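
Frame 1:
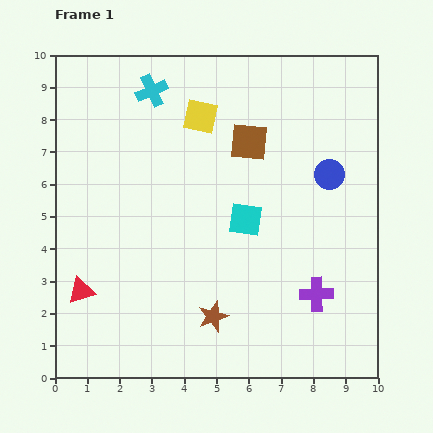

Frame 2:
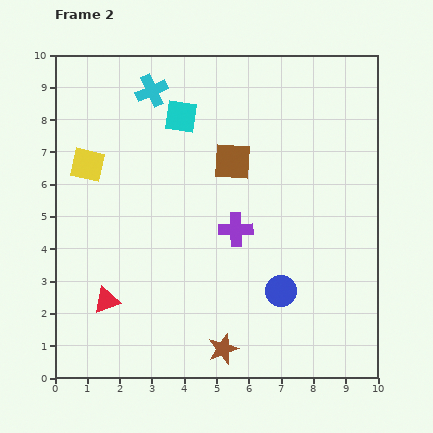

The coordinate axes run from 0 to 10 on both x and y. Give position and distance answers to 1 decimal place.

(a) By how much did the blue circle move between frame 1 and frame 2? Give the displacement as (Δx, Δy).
(-1.5, -3.6)

The blue circle was at (8.5, 6.3) in frame 1 and (7.0, 2.7) in frame 2.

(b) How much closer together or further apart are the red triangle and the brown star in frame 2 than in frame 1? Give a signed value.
-0.3

Distance in frame 1: 4.2. Distance in frame 2: 3.9.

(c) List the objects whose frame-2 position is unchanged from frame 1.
the cyan cross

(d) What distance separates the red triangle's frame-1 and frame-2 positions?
0.9

The red triangle moved from (0.8, 2.7) to (1.6, 2.4), a distance of √(0.8² + 0.3²) ≈ 0.9.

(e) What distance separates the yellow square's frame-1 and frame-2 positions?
3.8

The yellow square moved from (4.5, 8.1) to (1.0, 6.6), a distance of √(3.5² + 1.5²) ≈ 3.8.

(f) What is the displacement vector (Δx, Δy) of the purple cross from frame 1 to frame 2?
(-2.5, 2.0)

The purple cross was at (8.1, 2.6) in frame 1 and (5.6, 4.6) in frame 2.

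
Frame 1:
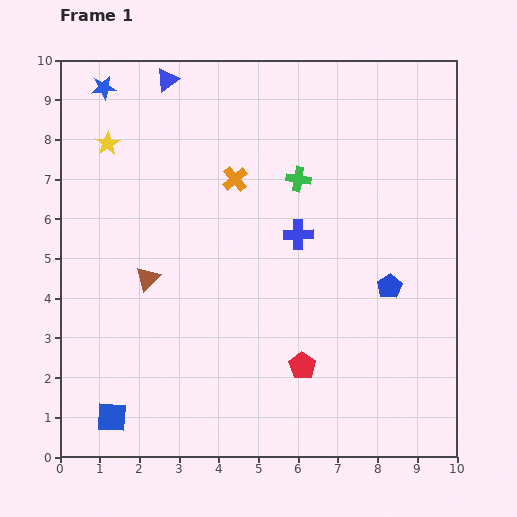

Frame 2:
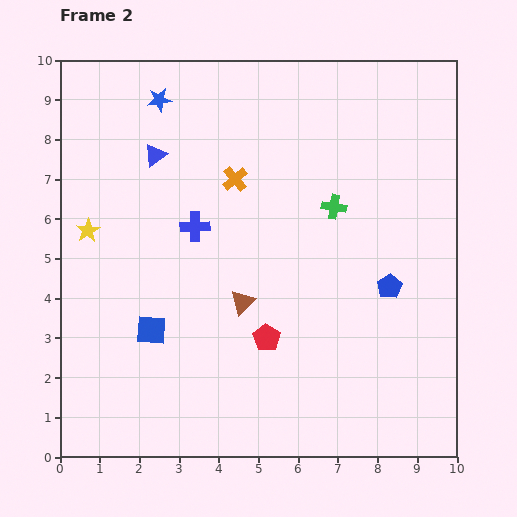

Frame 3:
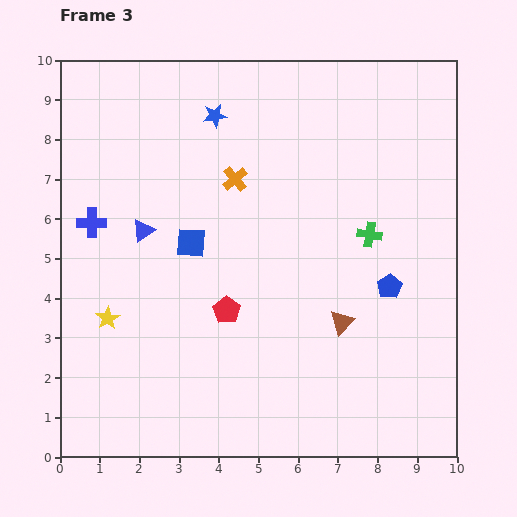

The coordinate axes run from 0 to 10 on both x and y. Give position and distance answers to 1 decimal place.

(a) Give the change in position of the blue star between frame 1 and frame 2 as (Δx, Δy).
(1.4, -0.3)

The blue star was at (1.1, 9.3) in frame 1 and (2.5, 9.0) in frame 2.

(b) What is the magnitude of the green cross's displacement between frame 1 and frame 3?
2.3

The green cross moved from (6.0, 7.0) to (7.8, 5.6), a distance of √(1.8² + 1.4²) ≈ 2.3.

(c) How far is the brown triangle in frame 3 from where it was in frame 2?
2.5

The brown triangle moved from (4.6, 3.9) to (7.1, 3.4), a distance of √(2.5² + 0.5²) ≈ 2.5.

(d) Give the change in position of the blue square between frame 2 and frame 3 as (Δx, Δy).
(1.0, 2.2)

The blue square was at (2.3, 3.2) in frame 2 and (3.3, 5.4) in frame 3.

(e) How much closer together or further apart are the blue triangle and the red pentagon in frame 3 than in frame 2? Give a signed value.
-2.5

Distance in frame 2: 5.4. Distance in frame 3: 2.9.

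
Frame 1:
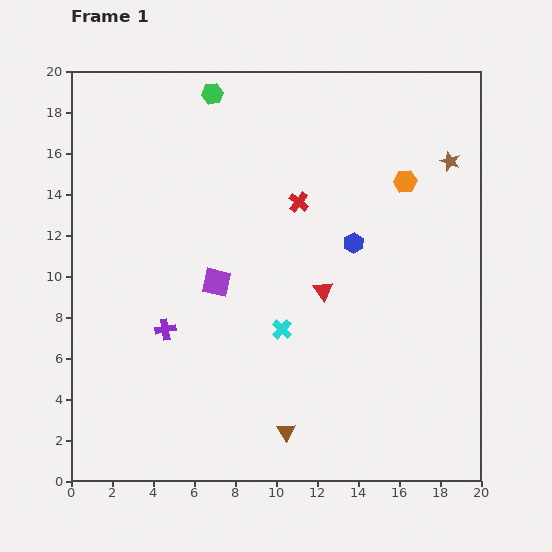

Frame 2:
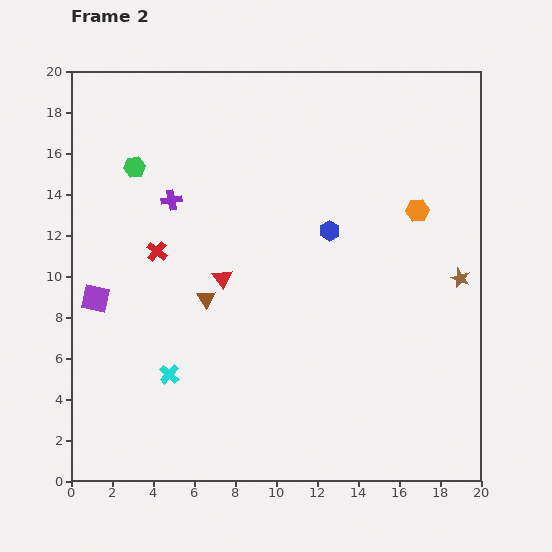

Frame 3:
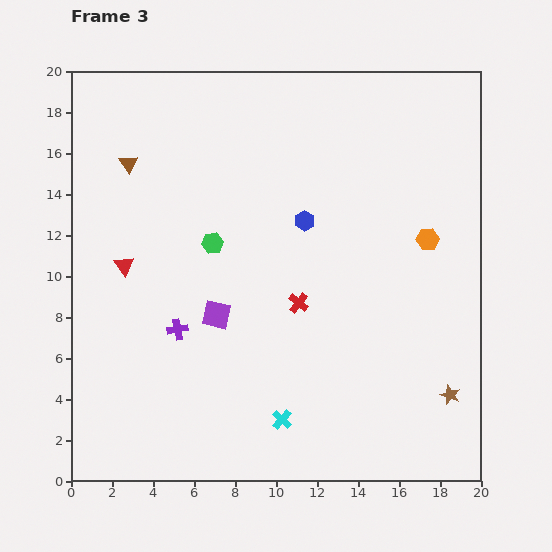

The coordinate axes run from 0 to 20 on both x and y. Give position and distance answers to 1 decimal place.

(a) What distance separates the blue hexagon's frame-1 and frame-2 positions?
1.3

The blue hexagon moved from (13.8, 11.6) to (12.6, 12.2), a distance of √(1.2² + 0.6²) ≈ 1.3.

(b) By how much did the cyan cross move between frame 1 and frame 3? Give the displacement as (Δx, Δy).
(0.0, -4.4)

The cyan cross was at (10.3, 7.4) in frame 1 and (10.3, 3.0) in frame 3.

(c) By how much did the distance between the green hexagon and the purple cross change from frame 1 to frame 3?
-7.2

Distance in frame 1: 11.7. Distance in frame 3: 4.5.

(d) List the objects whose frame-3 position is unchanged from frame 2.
none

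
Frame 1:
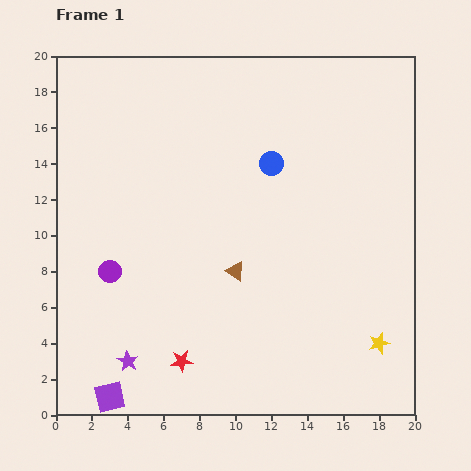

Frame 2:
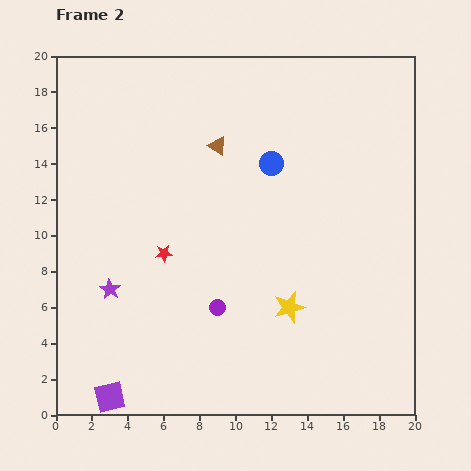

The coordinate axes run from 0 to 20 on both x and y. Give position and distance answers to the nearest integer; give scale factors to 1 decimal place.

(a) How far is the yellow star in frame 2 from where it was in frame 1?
5

The yellow star moved from (18, 4) to (13, 6), a distance of √(5² + 2²) ≈ 5.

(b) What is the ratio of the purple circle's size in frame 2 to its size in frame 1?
0.7×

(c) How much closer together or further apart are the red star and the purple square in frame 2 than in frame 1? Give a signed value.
+5

Distance in frame 1: 4. Distance in frame 2: 9.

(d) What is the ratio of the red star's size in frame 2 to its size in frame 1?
0.8×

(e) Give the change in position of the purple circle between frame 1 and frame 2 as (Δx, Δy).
(6, -2)

The purple circle was at (3, 8) in frame 1 and (9, 6) in frame 2.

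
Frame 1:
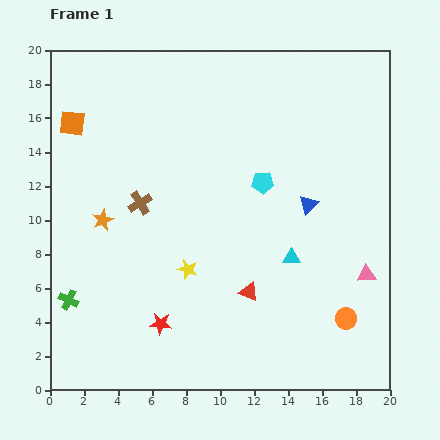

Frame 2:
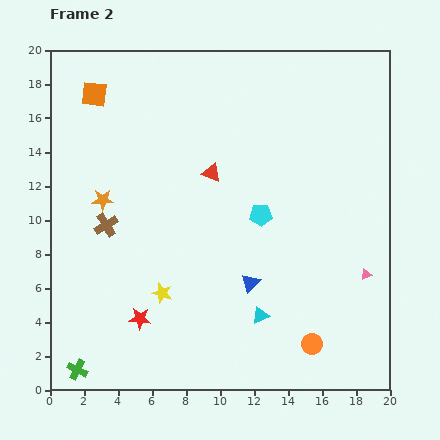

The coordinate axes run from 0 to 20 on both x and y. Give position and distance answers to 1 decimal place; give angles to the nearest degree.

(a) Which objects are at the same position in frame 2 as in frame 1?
the pink triangle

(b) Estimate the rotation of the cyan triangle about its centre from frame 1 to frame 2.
27° counter-clockwise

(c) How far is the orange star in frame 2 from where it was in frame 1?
1.2

The orange star moved from (3.1, 10.0) to (3.1, 11.2), a distance of √(0.0² + 1.2²) ≈ 1.2.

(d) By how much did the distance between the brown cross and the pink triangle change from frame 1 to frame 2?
+1.7

Distance in frame 1: 13.9. Distance in frame 2: 15.6.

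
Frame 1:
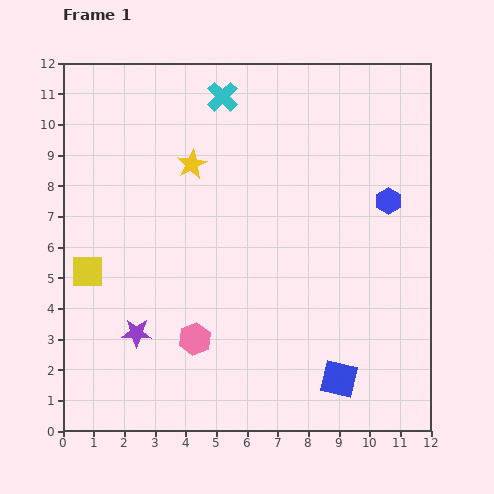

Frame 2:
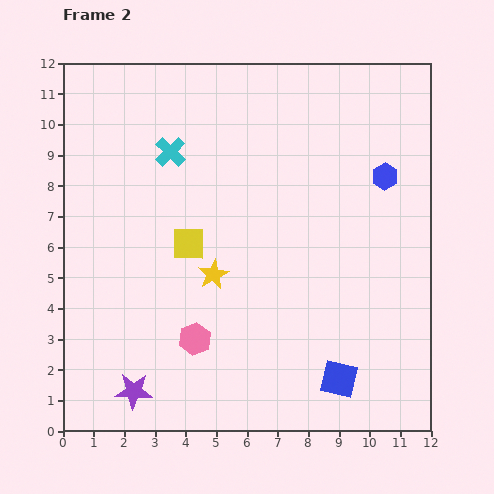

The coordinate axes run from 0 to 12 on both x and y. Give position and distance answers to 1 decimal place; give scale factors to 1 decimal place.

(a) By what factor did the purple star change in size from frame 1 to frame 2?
1.3×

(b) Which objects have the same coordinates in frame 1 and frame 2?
the pink hexagon, the blue square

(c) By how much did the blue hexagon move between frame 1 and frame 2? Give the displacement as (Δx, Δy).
(-0.1, 0.8)

The blue hexagon was at (10.6, 7.5) in frame 1 and (10.5, 8.3) in frame 2.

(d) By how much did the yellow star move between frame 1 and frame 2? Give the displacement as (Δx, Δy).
(0.7, -3.6)

The yellow star was at (4.2, 8.7) in frame 1 and (4.9, 5.1) in frame 2.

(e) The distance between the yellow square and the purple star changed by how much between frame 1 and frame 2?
+2.5

Distance in frame 1: 2.6. Distance in frame 2: 5.1.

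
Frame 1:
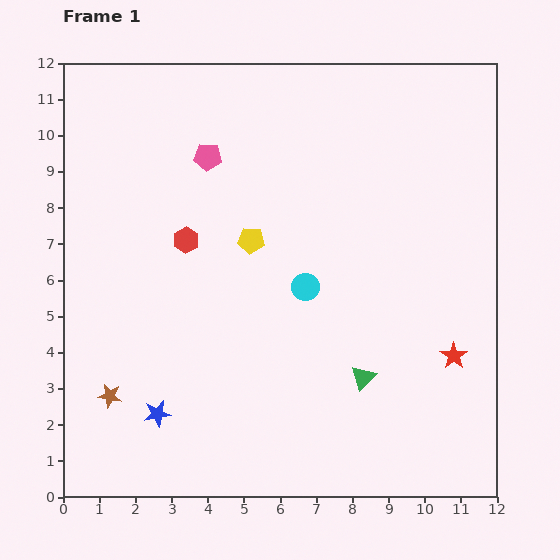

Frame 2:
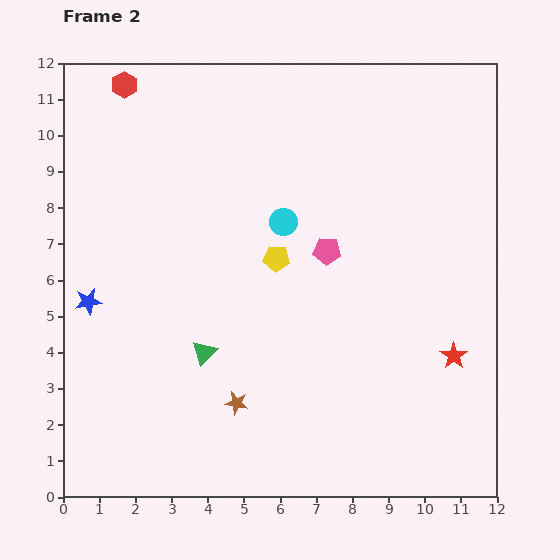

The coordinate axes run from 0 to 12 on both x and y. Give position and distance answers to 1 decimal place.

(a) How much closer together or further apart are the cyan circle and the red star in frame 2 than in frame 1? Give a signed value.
+1.5

Distance in frame 1: 4.5. Distance in frame 2: 6.0.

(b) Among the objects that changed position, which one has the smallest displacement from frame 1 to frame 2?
the yellow pentagon

(moved 0.9)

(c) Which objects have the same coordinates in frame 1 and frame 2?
the red star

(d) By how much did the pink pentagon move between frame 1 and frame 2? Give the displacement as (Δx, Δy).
(3.3, -2.6)

The pink pentagon was at (4.0, 9.4) in frame 1 and (7.3, 6.8) in frame 2.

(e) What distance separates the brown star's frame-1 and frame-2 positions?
3.5

The brown star moved from (1.3, 2.8) to (4.8, 2.6), a distance of √(3.5² + 0.2²) ≈ 3.5.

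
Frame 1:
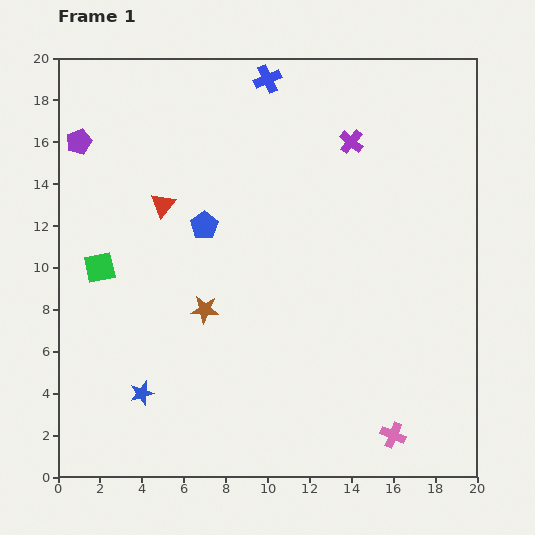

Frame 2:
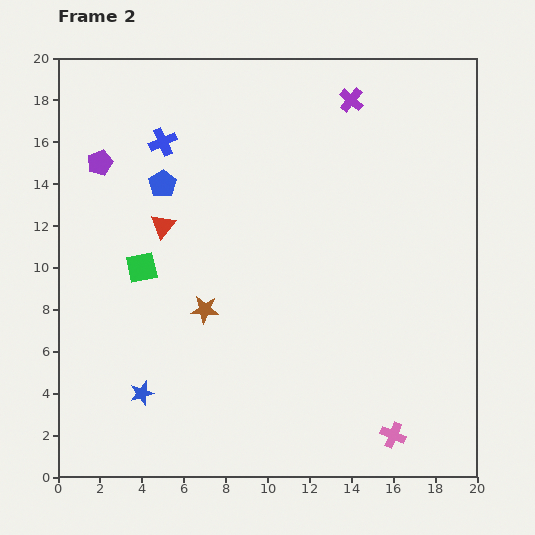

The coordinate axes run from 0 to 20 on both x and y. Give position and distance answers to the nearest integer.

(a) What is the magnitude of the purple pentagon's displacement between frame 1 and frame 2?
1

The purple pentagon moved from (1, 16) to (2, 15), a distance of √(1² + 1²) ≈ 1.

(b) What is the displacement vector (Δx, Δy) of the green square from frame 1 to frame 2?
(2, 0)

The green square was at (2, 10) in frame 1 and (4, 10) in frame 2.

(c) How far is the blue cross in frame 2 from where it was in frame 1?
6

The blue cross moved from (10, 19) to (5, 16), a distance of √(5² + 3²) ≈ 6.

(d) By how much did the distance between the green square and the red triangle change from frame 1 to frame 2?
-2

Distance in frame 1: 4. Distance in frame 2: 2.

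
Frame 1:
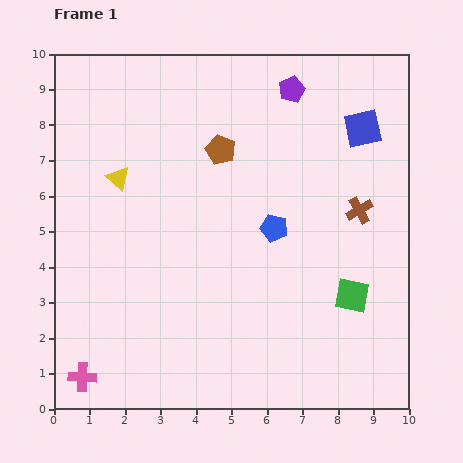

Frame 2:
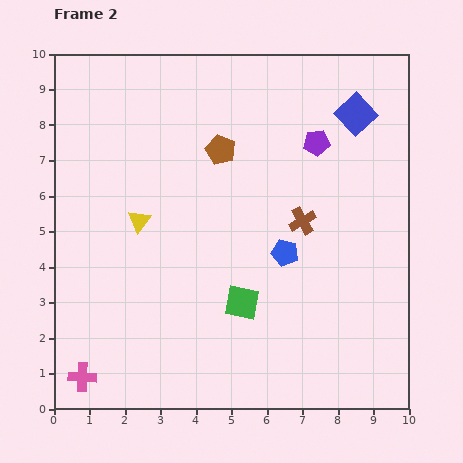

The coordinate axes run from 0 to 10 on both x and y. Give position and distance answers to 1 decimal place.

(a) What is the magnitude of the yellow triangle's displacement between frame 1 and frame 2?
1.3

The yellow triangle moved from (1.8, 6.5) to (2.4, 5.3), a distance of √(0.6² + 1.2²) ≈ 1.3.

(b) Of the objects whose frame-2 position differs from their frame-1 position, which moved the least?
the blue square

(moved 0.4)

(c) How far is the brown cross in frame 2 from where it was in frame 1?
1.6

The brown cross moved from (8.6, 5.6) to (7.0, 5.3), a distance of √(1.6² + 0.3²) ≈ 1.6.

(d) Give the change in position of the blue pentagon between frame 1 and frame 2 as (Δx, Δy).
(0.3, -0.7)

The blue pentagon was at (6.2, 5.1) in frame 1 and (6.5, 4.4) in frame 2.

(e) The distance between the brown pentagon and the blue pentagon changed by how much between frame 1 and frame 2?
+0.7

Distance in frame 1: 2.7. Distance in frame 2: 3.4.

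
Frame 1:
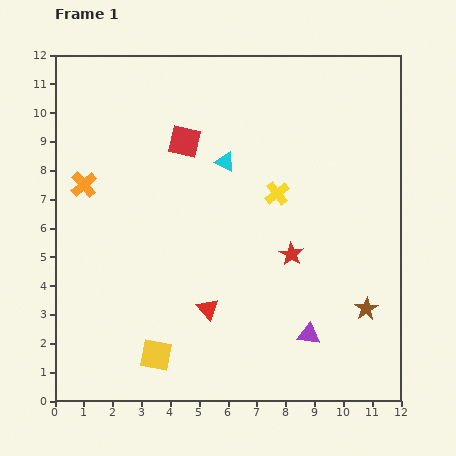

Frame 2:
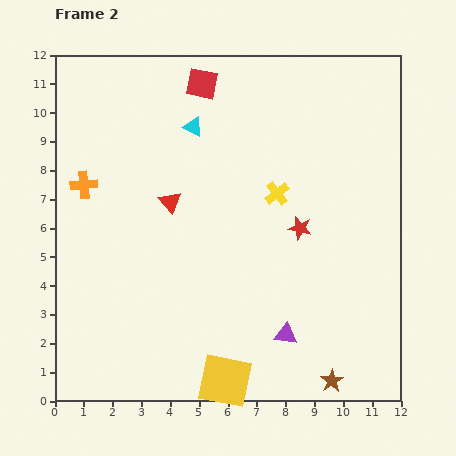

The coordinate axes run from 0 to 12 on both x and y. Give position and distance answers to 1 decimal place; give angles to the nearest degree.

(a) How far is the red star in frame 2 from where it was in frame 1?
0.9

The red star moved from (8.2, 5.1) to (8.5, 6.0), a distance of √(0.3² + 0.9²) ≈ 0.9.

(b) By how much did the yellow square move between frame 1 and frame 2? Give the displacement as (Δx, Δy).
(2.4, -0.9)

The yellow square was at (3.5, 1.6) in frame 1 and (5.9, 0.7) in frame 2.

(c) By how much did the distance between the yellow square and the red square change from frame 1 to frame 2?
+2.8

Distance in frame 1: 7.5. Distance in frame 2: 10.3.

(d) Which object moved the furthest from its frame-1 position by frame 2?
the red triangle

(moved 3.9; next 2.8)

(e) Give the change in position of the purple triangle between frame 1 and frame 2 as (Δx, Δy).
(-0.8, 0.0)

The purple triangle was at (8.8, 2.3) in frame 1 and (8.0, 2.3) in frame 2.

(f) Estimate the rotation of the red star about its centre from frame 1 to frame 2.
18° counter-clockwise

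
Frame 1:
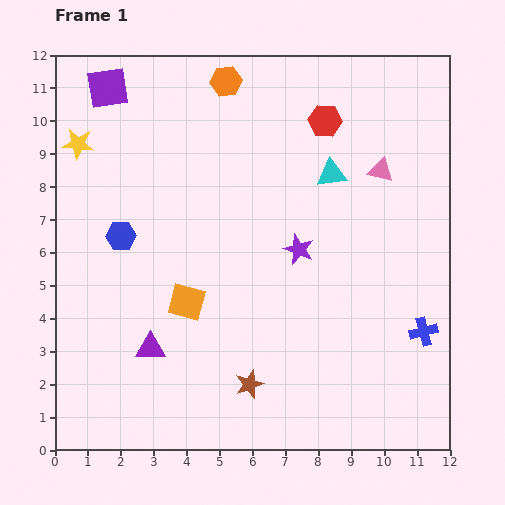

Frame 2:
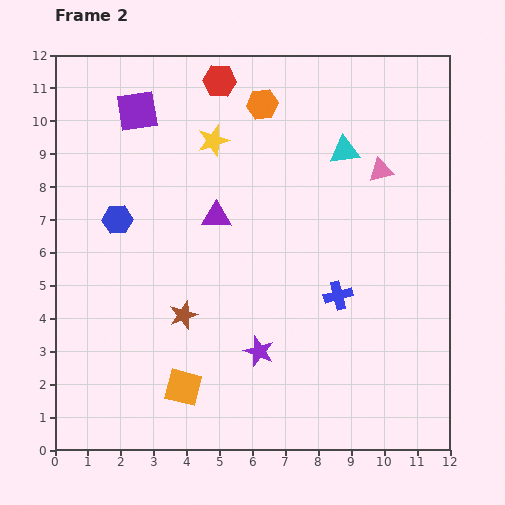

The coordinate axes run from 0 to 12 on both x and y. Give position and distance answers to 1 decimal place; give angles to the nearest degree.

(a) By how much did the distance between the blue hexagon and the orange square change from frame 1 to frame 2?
+2.7

Distance in frame 1: 2.8. Distance in frame 2: 5.5.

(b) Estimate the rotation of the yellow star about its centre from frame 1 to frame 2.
23° counter-clockwise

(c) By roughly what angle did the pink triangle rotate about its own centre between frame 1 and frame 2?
29° counter-clockwise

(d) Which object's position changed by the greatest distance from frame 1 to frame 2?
the purple triangle

(moved 4.5; next 4.1)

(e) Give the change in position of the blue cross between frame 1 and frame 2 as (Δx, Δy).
(-2.6, 1.1)

The blue cross was at (11.2, 3.6) in frame 1 and (8.6, 4.7) in frame 2.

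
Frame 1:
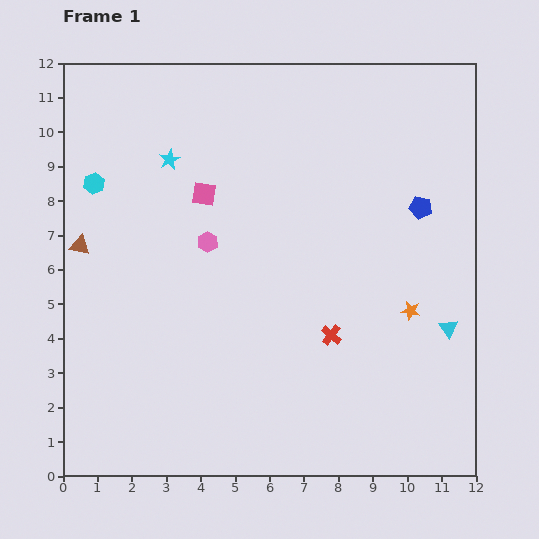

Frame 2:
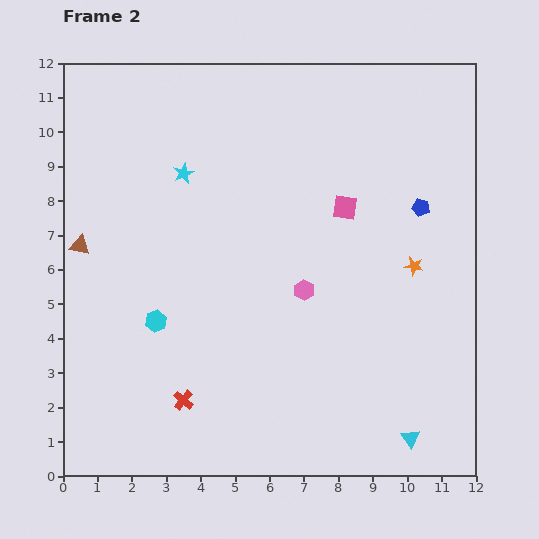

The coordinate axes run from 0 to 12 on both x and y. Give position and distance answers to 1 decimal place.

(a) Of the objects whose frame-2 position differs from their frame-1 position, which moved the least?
the cyan star

(moved 0.6)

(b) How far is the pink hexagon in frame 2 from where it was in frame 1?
3.1

The pink hexagon moved from (4.2, 6.8) to (7.0, 5.4), a distance of √(2.8² + 1.4²) ≈ 3.1.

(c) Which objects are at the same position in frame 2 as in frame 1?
the blue pentagon, the brown triangle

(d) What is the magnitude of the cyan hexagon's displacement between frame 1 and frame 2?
4.4

The cyan hexagon moved from (0.9, 8.5) to (2.7, 4.5), a distance of √(1.8² + 4.0²) ≈ 4.4.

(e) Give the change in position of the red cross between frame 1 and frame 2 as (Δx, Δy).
(-4.3, -1.9)

The red cross was at (7.8, 4.1) in frame 1 and (3.5, 2.2) in frame 2.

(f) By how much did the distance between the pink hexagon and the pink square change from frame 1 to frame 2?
+1.3

Distance in frame 1: 1.4. Distance in frame 2: 2.7.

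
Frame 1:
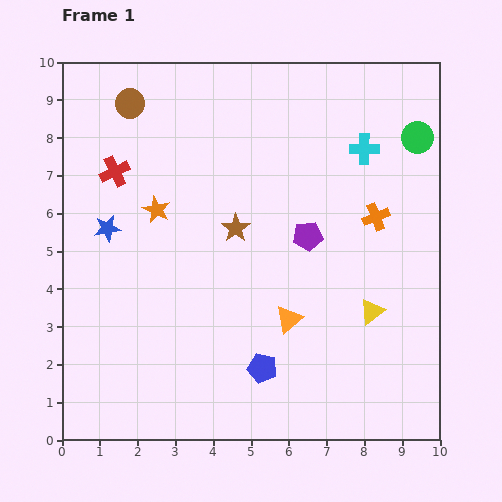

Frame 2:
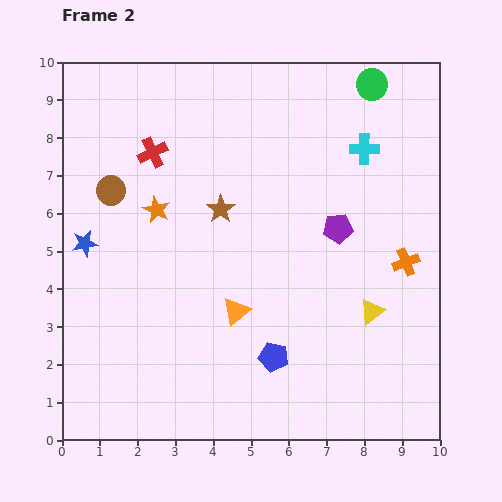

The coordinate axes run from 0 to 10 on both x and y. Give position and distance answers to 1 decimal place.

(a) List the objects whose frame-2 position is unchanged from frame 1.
the cyan cross, the yellow triangle, the orange star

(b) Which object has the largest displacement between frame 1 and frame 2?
the brown circle

(moved 2.4; next 1.8)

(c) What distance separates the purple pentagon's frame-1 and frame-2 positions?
0.8

The purple pentagon moved from (6.5, 5.4) to (7.3, 5.6), a distance of √(0.8² + 0.2²) ≈ 0.8.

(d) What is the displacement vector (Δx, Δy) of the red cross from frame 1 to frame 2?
(1.0, 0.5)

The red cross was at (1.4, 7.1) in frame 1 and (2.4, 7.6) in frame 2.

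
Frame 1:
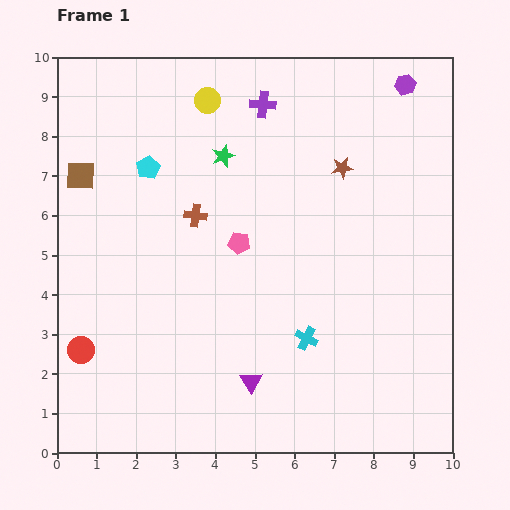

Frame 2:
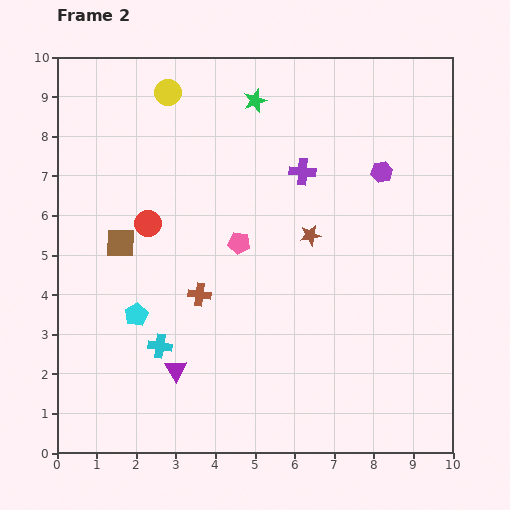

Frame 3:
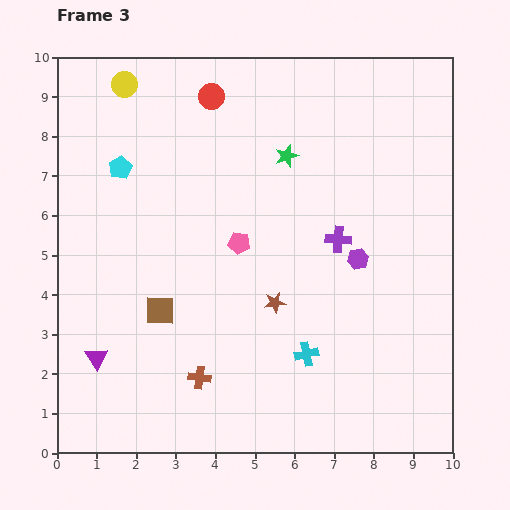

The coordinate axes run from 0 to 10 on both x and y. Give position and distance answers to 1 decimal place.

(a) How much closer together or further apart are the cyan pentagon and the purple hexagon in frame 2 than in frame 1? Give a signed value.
+0.4

Distance in frame 1: 6.8. Distance in frame 2: 7.2.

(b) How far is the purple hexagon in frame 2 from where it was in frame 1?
2.3

The purple hexagon moved from (8.8, 9.3) to (8.2, 7.1), a distance of √(0.6² + 2.2²) ≈ 2.3.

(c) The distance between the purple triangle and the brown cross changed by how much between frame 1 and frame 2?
-2.4

Distance in frame 1: 4.4. Distance in frame 2: 2.0.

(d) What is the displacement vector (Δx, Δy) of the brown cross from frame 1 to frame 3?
(0.1, -4.1)

The brown cross was at (3.5, 6.0) in frame 1 and (3.6, 1.9) in frame 3.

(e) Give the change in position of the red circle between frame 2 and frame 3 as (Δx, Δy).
(1.6, 3.2)

The red circle was at (2.3, 5.8) in frame 2 and (3.9, 9.0) in frame 3.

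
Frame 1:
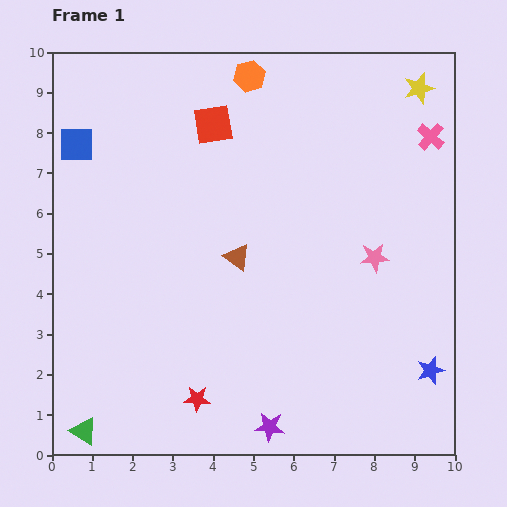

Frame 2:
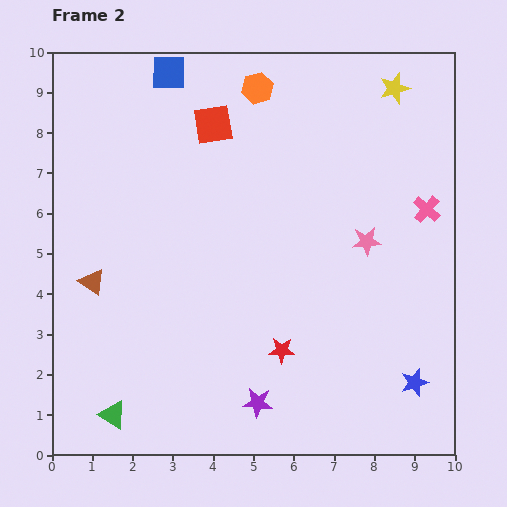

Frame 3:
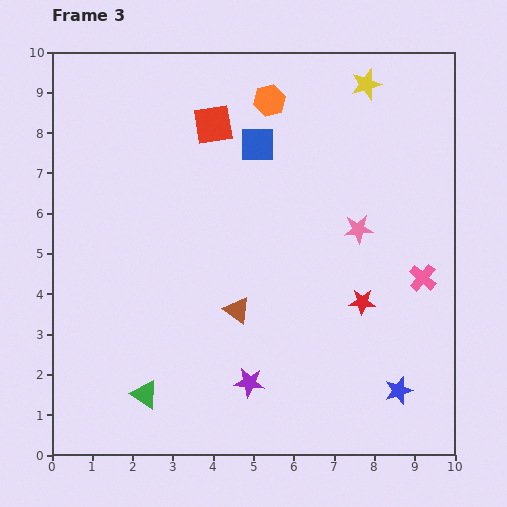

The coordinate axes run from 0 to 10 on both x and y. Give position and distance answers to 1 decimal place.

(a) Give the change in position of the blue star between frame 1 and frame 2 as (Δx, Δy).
(-0.4, -0.3)

The blue star was at (9.4, 2.1) in frame 1 and (9.0, 1.8) in frame 2.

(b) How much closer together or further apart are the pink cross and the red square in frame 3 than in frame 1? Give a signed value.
+1.0

Distance in frame 1: 5.4. Distance in frame 3: 6.4.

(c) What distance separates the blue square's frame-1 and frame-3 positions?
4.5

The blue square moved from (0.6, 7.7) to (5.1, 7.7), a distance of √(4.5² + 0.0²) ≈ 4.5.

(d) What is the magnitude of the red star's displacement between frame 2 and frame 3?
2.3

The red star moved from (5.7, 2.6) to (7.7, 3.8), a distance of √(2.0² + 1.2²) ≈ 2.3.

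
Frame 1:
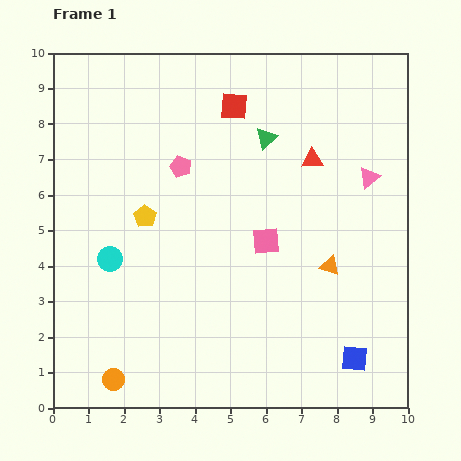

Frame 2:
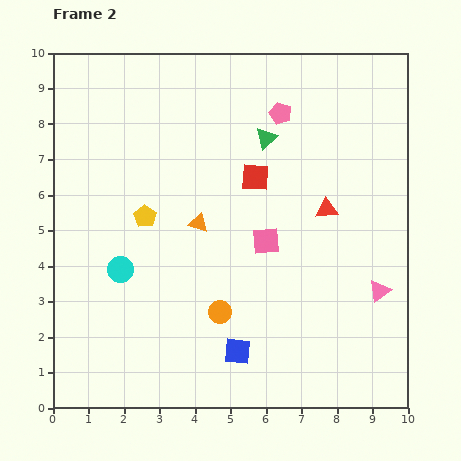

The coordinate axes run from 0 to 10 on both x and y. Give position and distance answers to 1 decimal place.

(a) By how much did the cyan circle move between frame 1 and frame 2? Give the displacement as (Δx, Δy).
(0.3, -0.3)

The cyan circle was at (1.6, 4.2) in frame 1 and (1.9, 3.9) in frame 2.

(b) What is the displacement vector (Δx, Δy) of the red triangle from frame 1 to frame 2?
(0.4, -1.4)

The red triangle was at (7.3, 7.0) in frame 1 and (7.7, 5.6) in frame 2.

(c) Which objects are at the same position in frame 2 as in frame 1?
the yellow pentagon, the pink square, the green triangle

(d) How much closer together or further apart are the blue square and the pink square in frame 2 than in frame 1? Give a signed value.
-0.9

Distance in frame 1: 4.1. Distance in frame 2: 3.2.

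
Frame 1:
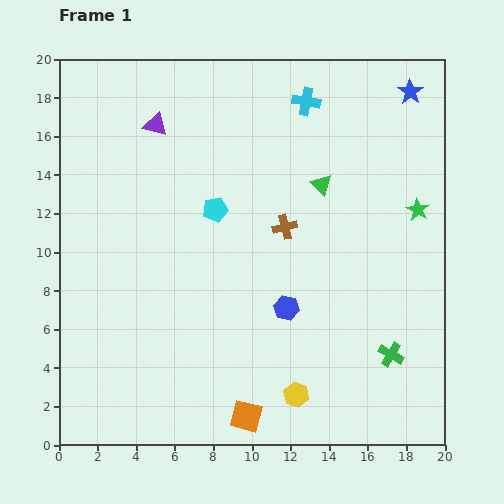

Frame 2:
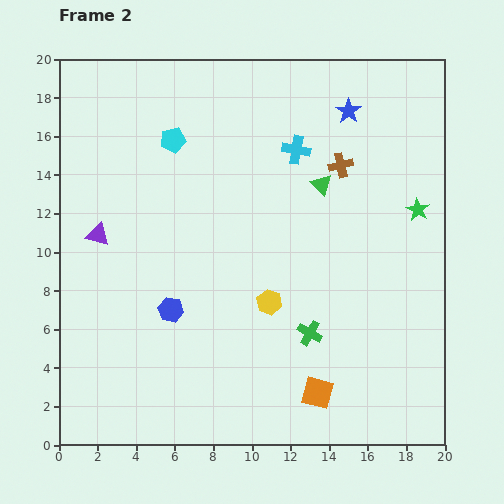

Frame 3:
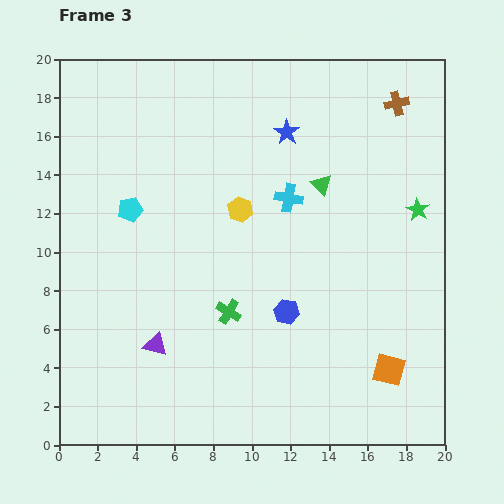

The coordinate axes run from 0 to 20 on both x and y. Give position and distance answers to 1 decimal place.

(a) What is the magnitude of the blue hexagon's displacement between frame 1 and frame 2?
6.0

The blue hexagon moved from (11.8, 7.1) to (5.8, 7.0), a distance of √(6.0² + 0.1²) ≈ 6.0.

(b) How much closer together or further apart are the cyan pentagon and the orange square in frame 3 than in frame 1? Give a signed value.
+5.0

Distance in frame 1: 10.8. Distance in frame 3: 15.8.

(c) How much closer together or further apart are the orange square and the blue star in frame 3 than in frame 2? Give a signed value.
-1.3

Distance in frame 2: 14.7. Distance in frame 3: 13.4.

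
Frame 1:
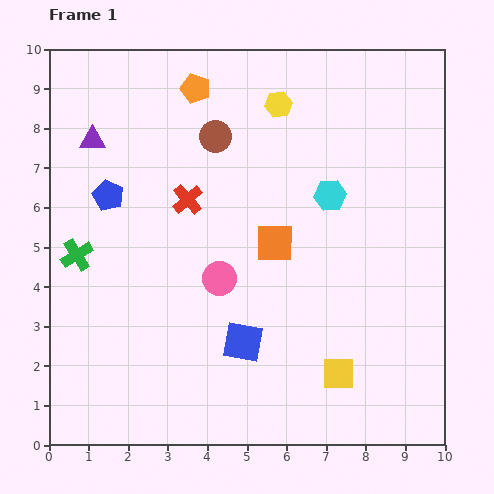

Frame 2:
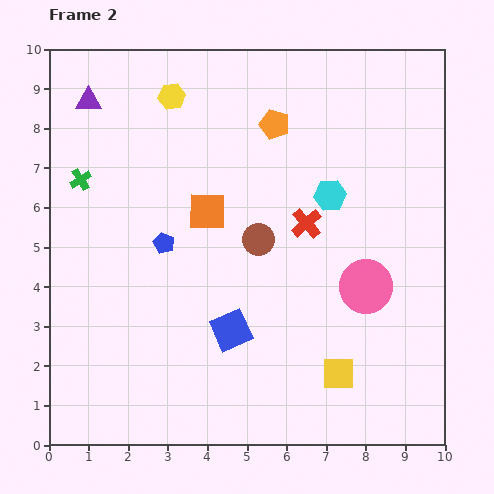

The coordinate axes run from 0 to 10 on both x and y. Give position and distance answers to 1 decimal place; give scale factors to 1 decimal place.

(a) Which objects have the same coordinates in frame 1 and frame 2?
the yellow square, the cyan hexagon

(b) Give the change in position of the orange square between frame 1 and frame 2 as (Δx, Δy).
(-1.7, 0.8)

The orange square was at (5.7, 5.1) in frame 1 and (4.0, 5.9) in frame 2.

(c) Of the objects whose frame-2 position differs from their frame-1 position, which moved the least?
the blue square

(moved 0.4)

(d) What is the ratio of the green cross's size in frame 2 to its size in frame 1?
0.7×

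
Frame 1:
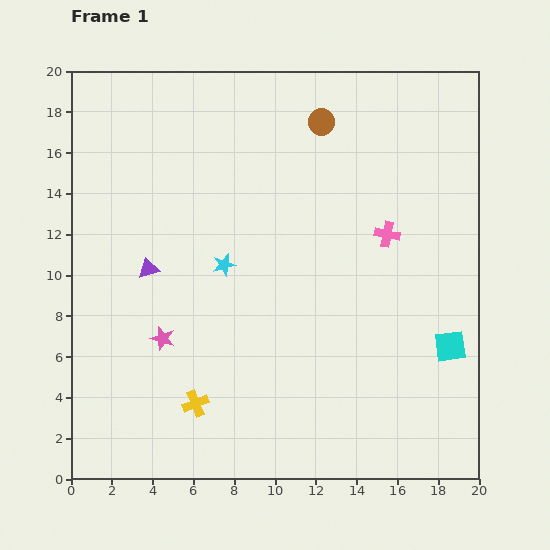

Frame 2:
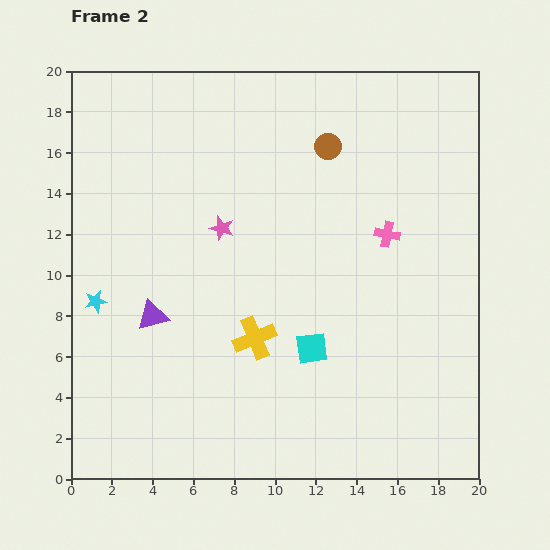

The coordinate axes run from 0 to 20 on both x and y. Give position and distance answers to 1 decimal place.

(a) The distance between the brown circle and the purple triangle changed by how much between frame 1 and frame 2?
+0.9

Distance in frame 1: 11.1. Distance in frame 2: 12.0.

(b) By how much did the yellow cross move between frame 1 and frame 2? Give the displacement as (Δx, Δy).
(2.9, 3.2)

The yellow cross was at (6.1, 3.7) in frame 1 and (9.0, 6.9) in frame 2.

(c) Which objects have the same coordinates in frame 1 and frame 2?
the pink cross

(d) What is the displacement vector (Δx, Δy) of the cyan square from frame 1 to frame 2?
(-6.8, -0.1)

The cyan square was at (18.6, 6.5) in frame 1 and (11.8, 6.4) in frame 2.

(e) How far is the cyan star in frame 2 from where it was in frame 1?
6.6

The cyan star moved from (7.5, 10.5) to (1.2, 8.7), a distance of √(6.3² + 1.8²) ≈ 6.6.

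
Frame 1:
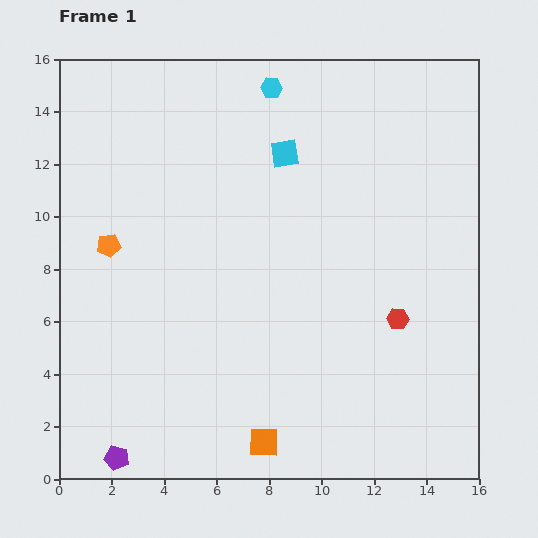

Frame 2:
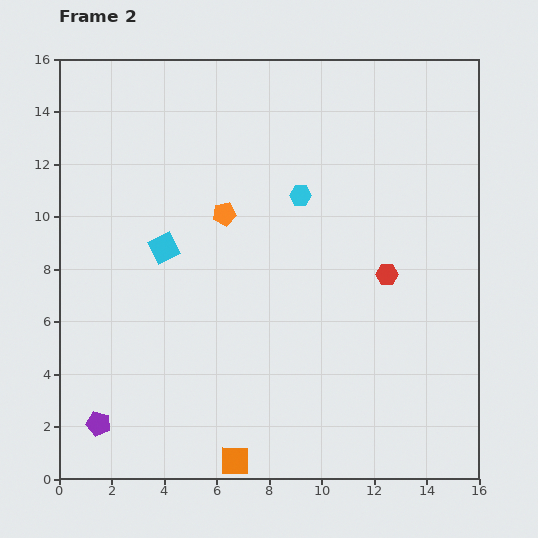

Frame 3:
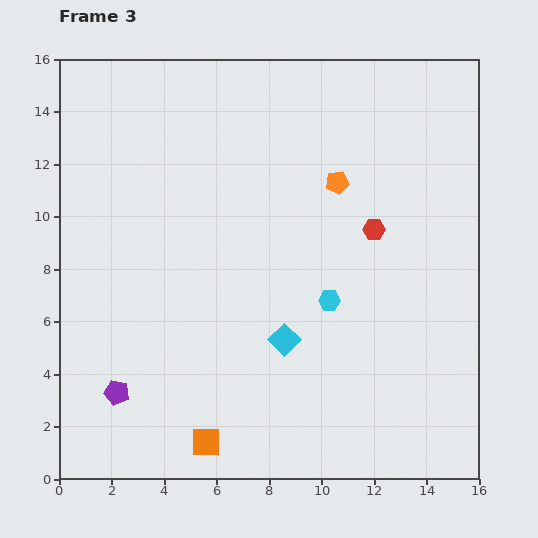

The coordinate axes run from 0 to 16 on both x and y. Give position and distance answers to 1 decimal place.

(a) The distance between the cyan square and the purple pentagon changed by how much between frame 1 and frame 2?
-6.0

Distance in frame 1: 13.2. Distance in frame 2: 7.2.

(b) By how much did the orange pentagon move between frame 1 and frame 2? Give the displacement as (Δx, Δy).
(4.4, 1.2)

The orange pentagon was at (1.9, 8.9) in frame 1 and (6.3, 10.1) in frame 2.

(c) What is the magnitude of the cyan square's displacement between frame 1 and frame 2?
5.8

The cyan square moved from (8.6, 12.4) to (4.0, 8.8), a distance of √(4.6² + 3.6²) ≈ 5.8.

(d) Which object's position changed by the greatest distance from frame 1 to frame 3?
the orange pentagon

(moved 9.0; next 8.4)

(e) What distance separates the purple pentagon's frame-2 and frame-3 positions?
1.4

The purple pentagon moved from (1.5, 2.1) to (2.2, 3.3), a distance of √(0.7² + 1.2²) ≈ 1.4.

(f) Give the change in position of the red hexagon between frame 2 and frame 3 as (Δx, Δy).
(-0.5, 1.7)

The red hexagon was at (12.5, 7.8) in frame 2 and (12.0, 9.5) in frame 3.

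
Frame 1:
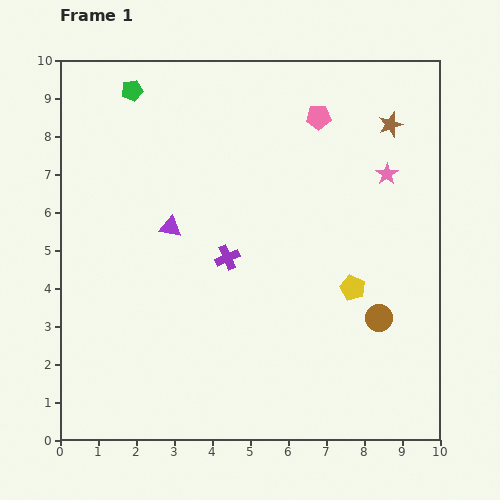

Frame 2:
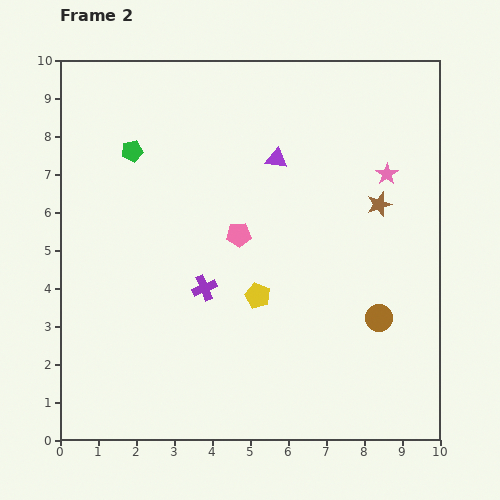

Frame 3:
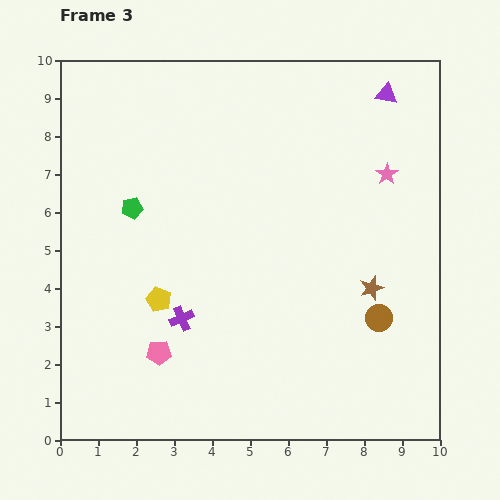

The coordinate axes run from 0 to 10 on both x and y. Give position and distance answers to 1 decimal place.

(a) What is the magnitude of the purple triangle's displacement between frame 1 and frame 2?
3.3

The purple triangle moved from (2.9, 5.6) to (5.7, 7.4), a distance of √(2.8² + 1.8²) ≈ 3.3.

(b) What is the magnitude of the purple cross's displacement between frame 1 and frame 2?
1.0

The purple cross moved from (4.4, 4.8) to (3.8, 4.0), a distance of √(0.6² + 0.8²) ≈ 1.0.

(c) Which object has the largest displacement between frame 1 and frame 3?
the pink pentagon

(moved 7.5; next 6.7)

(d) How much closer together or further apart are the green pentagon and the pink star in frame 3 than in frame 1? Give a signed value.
-0.3

Distance in frame 1: 7.1. Distance in frame 3: 6.8.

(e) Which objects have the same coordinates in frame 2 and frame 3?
the brown circle, the pink star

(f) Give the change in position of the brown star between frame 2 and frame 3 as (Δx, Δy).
(-0.2, -2.2)

The brown star was at (8.4, 6.2) in frame 2 and (8.2, 4.0) in frame 3.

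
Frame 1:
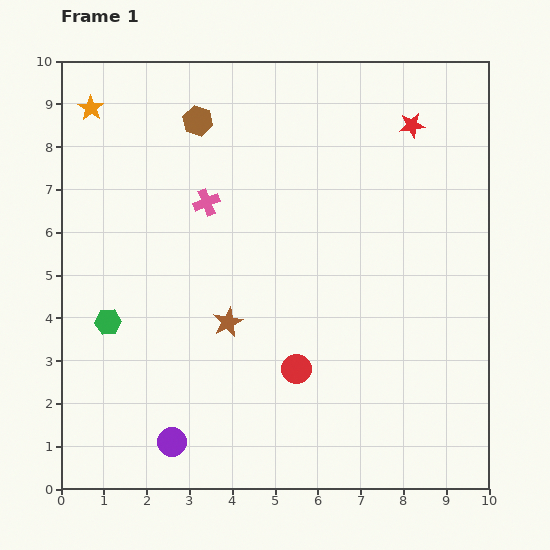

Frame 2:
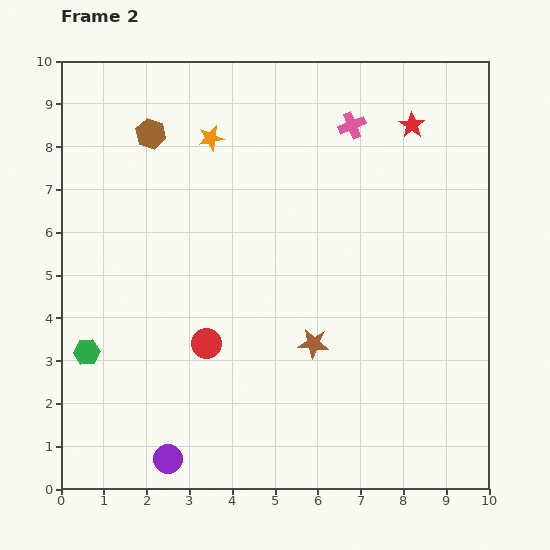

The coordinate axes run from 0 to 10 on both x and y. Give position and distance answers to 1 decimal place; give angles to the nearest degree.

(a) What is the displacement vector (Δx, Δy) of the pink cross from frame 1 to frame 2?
(3.4, 1.8)

The pink cross was at (3.4, 6.7) in frame 1 and (6.8, 8.5) in frame 2.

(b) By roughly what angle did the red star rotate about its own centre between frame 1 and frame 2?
27° counter-clockwise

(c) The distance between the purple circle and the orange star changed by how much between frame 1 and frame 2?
-0.4

Distance in frame 1: 8.0. Distance in frame 2: 7.6.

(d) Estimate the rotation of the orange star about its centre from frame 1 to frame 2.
25° clockwise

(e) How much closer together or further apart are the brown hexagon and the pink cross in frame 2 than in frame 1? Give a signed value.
+2.8

Distance in frame 1: 1.9. Distance in frame 2: 4.7.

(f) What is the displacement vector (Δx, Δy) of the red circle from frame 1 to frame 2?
(-2.1, 0.6)

The red circle was at (5.5, 2.8) in frame 1 and (3.4, 3.4) in frame 2.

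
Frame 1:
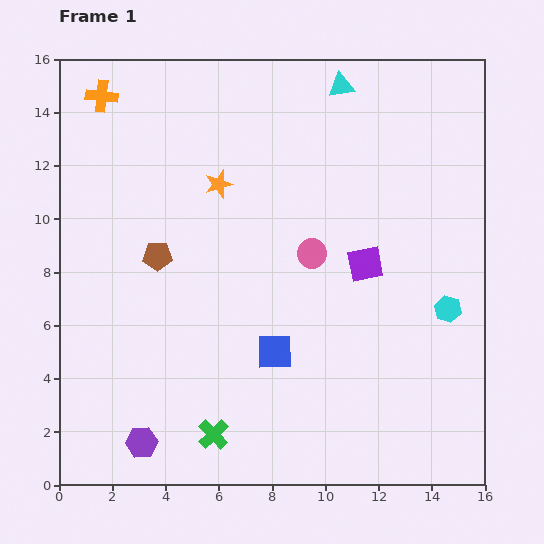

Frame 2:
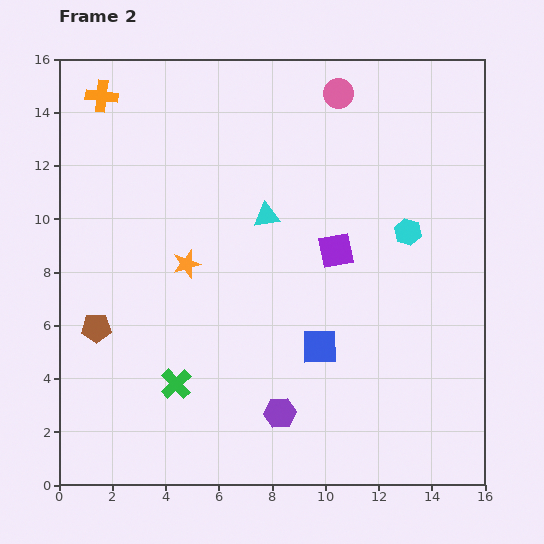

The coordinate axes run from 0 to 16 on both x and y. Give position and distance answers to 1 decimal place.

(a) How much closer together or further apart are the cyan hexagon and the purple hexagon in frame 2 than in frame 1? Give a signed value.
-4.2

Distance in frame 1: 12.5. Distance in frame 2: 8.3.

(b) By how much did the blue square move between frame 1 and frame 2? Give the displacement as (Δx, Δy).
(1.7, 0.2)

The blue square was at (8.1, 5.0) in frame 1 and (9.8, 5.2) in frame 2.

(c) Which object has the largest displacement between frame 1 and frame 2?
the pink circle

(moved 6.1; next 5.6)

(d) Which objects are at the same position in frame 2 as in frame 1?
the orange cross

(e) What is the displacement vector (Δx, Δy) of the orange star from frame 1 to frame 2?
(-1.2, -3.0)

The orange star was at (6.0, 11.3) in frame 1 and (4.8, 8.3) in frame 2.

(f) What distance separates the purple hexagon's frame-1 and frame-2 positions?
5.3

The purple hexagon moved from (3.1, 1.6) to (8.3, 2.7), a distance of √(5.2² + 1.1²) ≈ 5.3.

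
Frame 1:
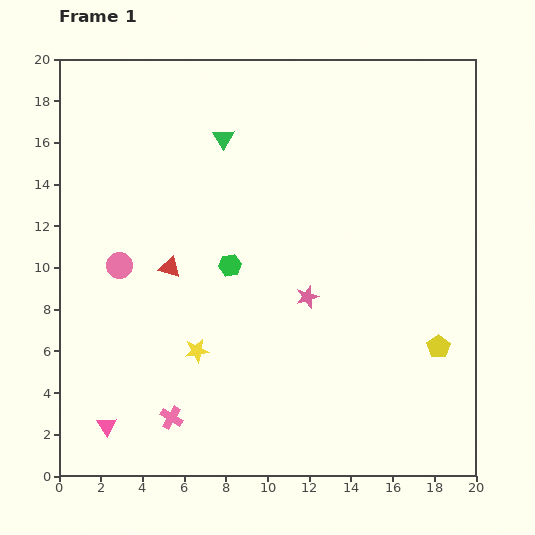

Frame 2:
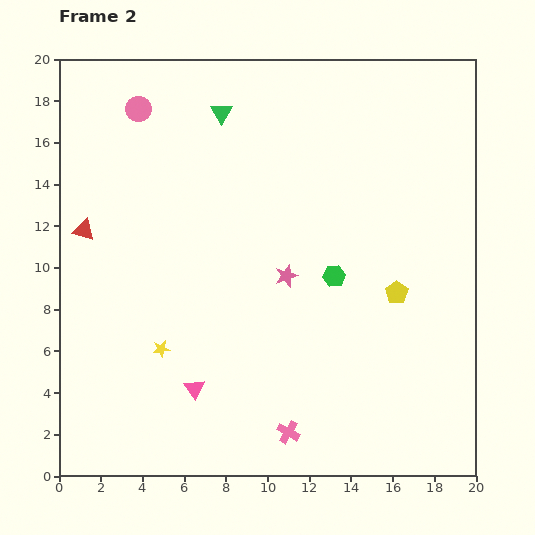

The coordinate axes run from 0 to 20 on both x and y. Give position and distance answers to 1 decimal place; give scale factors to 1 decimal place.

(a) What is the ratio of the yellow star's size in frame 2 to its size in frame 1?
0.7×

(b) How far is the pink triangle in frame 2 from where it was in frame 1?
4.6

The pink triangle moved from (2.3, 2.4) to (6.5, 4.2), a distance of √(4.2² + 1.8²) ≈ 4.6.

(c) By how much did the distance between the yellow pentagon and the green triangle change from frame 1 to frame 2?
-2.4

Distance in frame 1: 14.4. Distance in frame 2: 12.0.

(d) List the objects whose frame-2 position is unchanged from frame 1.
none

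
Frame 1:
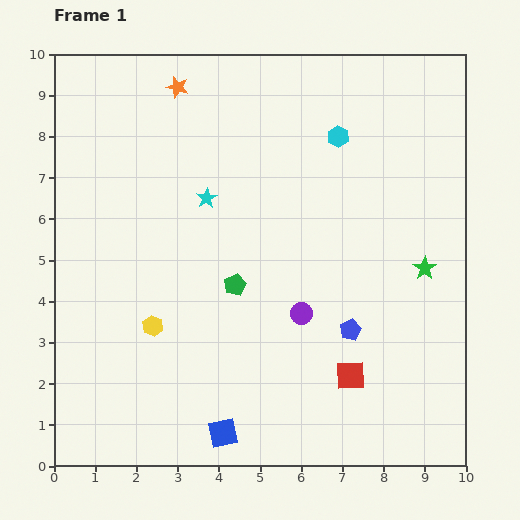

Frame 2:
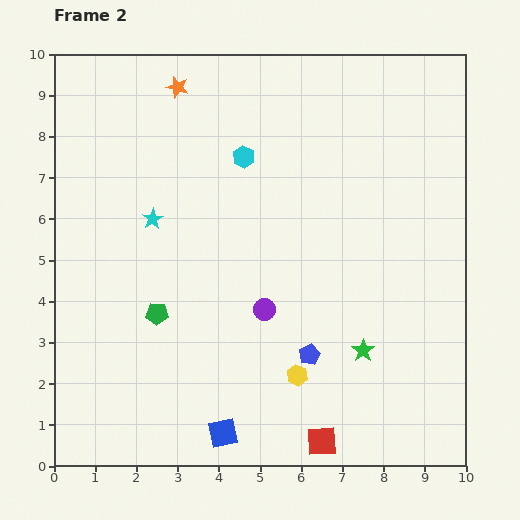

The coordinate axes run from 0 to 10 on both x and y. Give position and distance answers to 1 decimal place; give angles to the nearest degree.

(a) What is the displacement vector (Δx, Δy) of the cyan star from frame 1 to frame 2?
(-1.3, -0.5)

The cyan star was at (3.7, 6.5) in frame 1 and (2.4, 6.0) in frame 2.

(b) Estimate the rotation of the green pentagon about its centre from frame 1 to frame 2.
26° clockwise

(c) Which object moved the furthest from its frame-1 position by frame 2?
the yellow hexagon

(moved 3.7; next 2.5)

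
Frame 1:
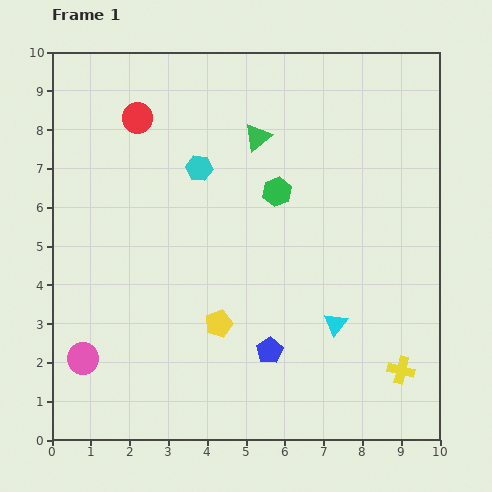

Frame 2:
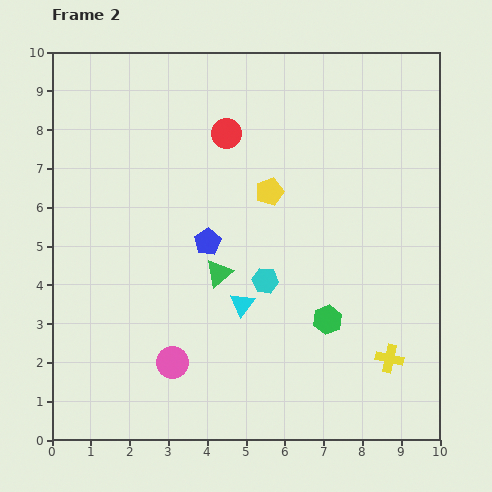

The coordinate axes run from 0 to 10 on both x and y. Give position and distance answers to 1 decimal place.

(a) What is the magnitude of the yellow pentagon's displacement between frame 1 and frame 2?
3.6

The yellow pentagon moved from (4.3, 3.0) to (5.6, 6.4), a distance of √(1.3² + 3.4²) ≈ 3.6.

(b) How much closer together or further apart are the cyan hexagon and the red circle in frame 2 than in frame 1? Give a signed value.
+1.8

Distance in frame 1: 2.1. Distance in frame 2: 3.9.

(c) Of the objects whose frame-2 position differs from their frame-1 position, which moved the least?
the yellow cross

(moved 0.4)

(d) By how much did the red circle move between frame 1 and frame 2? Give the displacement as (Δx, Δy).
(2.3, -0.4)

The red circle was at (2.2, 8.3) in frame 1 and (4.5, 7.9) in frame 2.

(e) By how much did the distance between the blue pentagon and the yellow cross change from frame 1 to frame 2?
+2.2

Distance in frame 1: 3.4. Distance in frame 2: 5.6.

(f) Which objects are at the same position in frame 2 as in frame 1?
none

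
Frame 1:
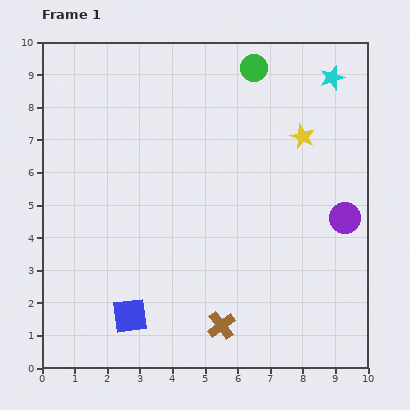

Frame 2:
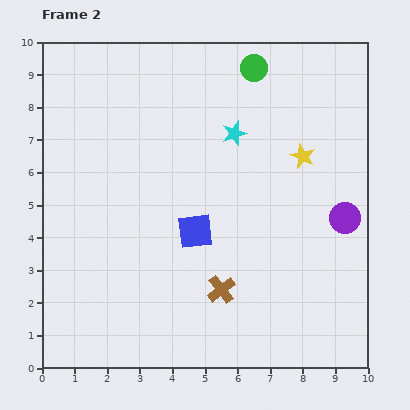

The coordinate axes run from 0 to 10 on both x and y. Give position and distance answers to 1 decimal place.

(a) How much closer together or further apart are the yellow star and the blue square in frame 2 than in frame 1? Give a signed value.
-3.6

Distance in frame 1: 7.6. Distance in frame 2: 4.0.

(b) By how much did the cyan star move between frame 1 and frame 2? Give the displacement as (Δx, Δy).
(-3.0, -1.7)

The cyan star was at (8.9, 8.9) in frame 1 and (5.9, 7.2) in frame 2.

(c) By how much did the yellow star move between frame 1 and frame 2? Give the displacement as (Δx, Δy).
(0.0, -0.6)

The yellow star was at (8.0, 7.1) in frame 1 and (8.0, 6.5) in frame 2.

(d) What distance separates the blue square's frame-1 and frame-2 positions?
3.3

The blue square moved from (2.7, 1.6) to (4.7, 4.2), a distance of √(2.0² + 2.6²) ≈ 3.3.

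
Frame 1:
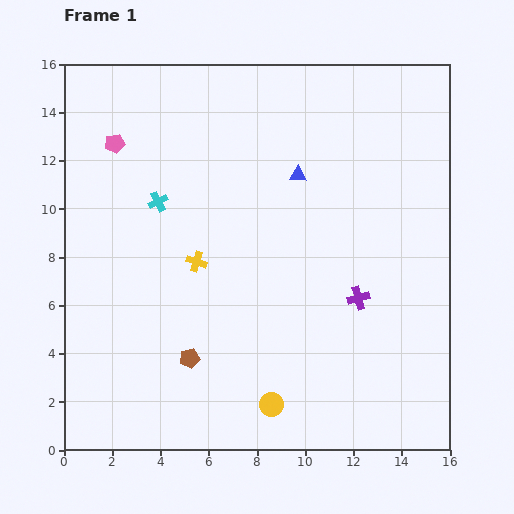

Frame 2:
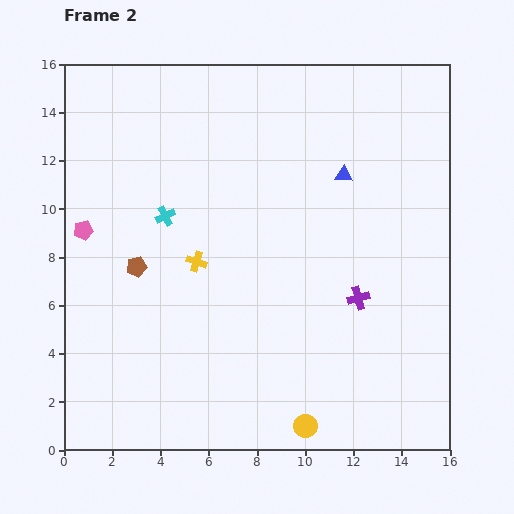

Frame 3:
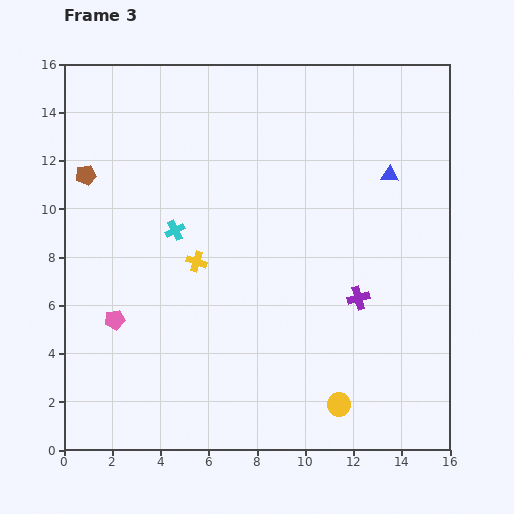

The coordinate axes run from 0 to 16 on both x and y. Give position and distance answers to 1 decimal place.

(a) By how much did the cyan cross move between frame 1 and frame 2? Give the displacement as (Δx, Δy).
(0.3, -0.6)

The cyan cross was at (3.9, 10.3) in frame 1 and (4.2, 9.7) in frame 2.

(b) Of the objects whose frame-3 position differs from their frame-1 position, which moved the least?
the cyan cross

(moved 1.4)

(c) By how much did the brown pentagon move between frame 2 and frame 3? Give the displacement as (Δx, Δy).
(-2.1, 3.8)

The brown pentagon was at (3.0, 7.6) in frame 2 and (0.9, 11.4) in frame 3.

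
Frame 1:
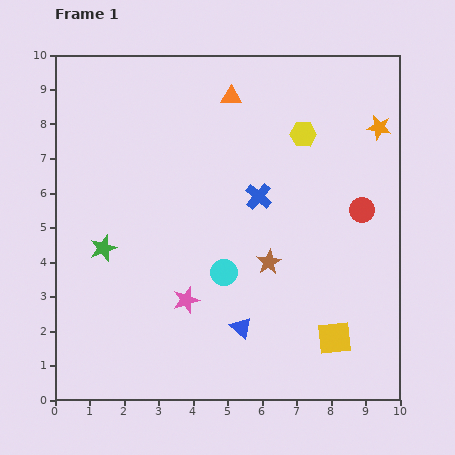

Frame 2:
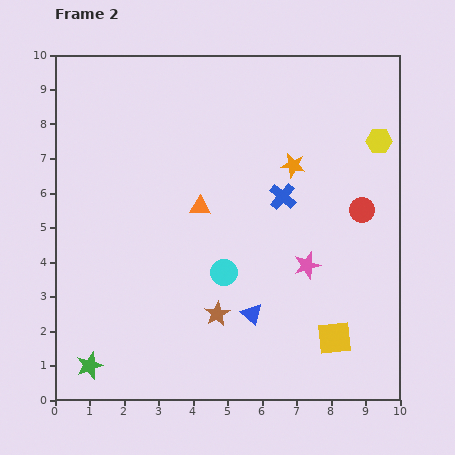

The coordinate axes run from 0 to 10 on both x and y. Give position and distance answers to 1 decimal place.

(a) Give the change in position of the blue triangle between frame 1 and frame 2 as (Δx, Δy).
(0.3, 0.4)

The blue triangle was at (5.4, 2.1) in frame 1 and (5.7, 2.5) in frame 2.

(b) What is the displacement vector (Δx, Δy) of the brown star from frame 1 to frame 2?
(-1.5, -1.5)

The brown star was at (6.2, 4.0) in frame 1 and (4.7, 2.5) in frame 2.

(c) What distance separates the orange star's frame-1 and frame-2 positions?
2.7

The orange star moved from (9.4, 7.9) to (6.9, 6.8), a distance of √(2.5² + 1.1²) ≈ 2.7.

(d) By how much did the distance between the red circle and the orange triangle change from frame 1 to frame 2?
-0.3

Distance in frame 1: 5.0. Distance in frame 2: 4.7.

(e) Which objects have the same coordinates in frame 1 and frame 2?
the red circle, the yellow square, the cyan circle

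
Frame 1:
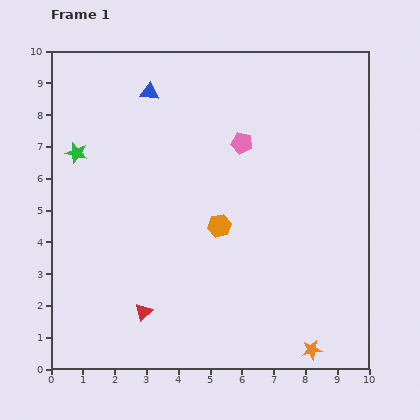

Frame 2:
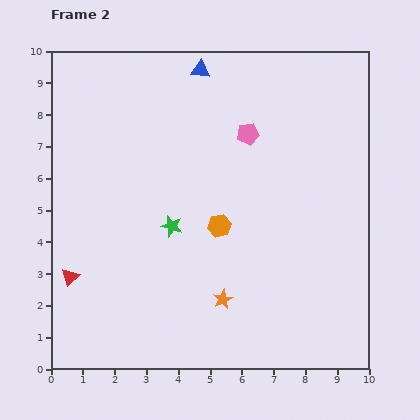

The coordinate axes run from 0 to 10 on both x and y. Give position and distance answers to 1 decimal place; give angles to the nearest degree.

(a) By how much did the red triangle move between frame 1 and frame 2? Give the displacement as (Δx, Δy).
(-2.3, 1.1)

The red triangle was at (2.9, 1.8) in frame 1 and (0.6, 2.9) in frame 2.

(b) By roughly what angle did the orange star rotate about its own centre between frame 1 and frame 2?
16° counter-clockwise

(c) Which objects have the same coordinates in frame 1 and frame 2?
the orange hexagon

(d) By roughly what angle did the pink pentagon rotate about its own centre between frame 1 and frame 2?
22° counter-clockwise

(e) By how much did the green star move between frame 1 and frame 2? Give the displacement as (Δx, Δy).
(3.0, -2.3)

The green star was at (0.8, 6.8) in frame 1 and (3.8, 4.5) in frame 2.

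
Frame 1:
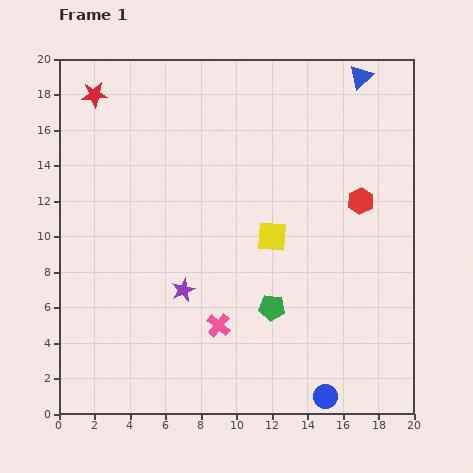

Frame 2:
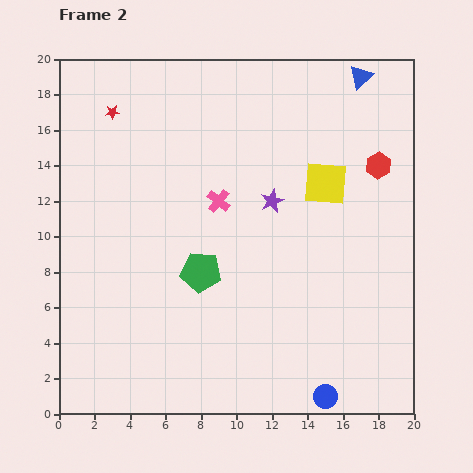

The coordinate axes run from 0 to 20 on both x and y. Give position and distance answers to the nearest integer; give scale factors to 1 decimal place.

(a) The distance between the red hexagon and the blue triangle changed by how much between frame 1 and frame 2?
-2

Distance in frame 1: 7. Distance in frame 2: 5.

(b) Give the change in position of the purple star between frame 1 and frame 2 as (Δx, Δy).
(5, 5)

The purple star was at (7, 7) in frame 1 and (12, 12) in frame 2.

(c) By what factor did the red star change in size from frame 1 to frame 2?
0.6×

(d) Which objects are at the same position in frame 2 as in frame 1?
the blue circle, the blue triangle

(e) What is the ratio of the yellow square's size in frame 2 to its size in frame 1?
1.5×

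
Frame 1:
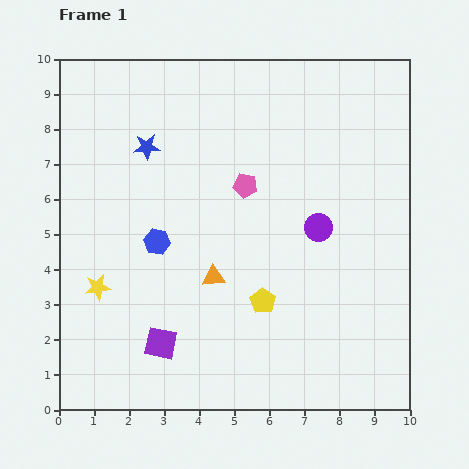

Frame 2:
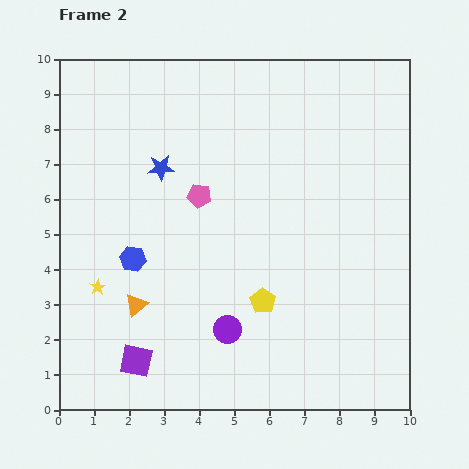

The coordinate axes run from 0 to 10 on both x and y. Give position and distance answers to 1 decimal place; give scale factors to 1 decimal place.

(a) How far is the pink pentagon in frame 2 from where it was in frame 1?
1.3

The pink pentagon moved from (5.3, 6.4) to (4.0, 6.1), a distance of √(1.3² + 0.3²) ≈ 1.3.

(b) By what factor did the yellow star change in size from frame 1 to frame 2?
0.6×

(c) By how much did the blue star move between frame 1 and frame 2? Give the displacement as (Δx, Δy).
(0.4, -0.6)

The blue star was at (2.5, 7.5) in frame 1 and (2.9, 6.9) in frame 2.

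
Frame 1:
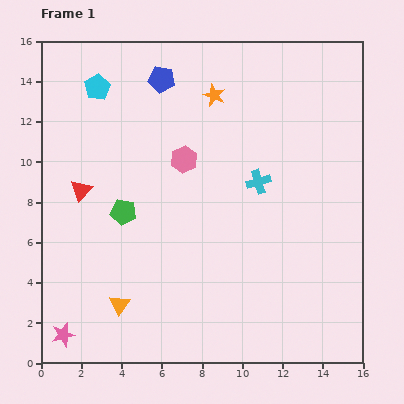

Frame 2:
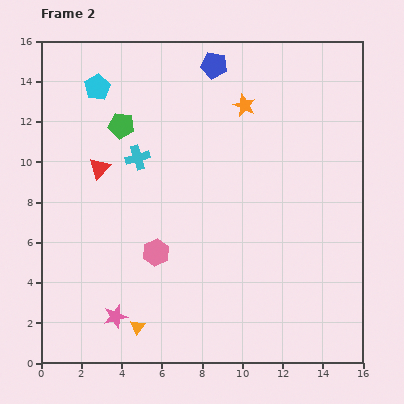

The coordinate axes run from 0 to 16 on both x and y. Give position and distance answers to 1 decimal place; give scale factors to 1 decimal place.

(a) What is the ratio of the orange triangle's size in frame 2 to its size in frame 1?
0.8×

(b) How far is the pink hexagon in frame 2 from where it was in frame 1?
4.8

The pink hexagon moved from (7.1, 10.1) to (5.7, 5.5), a distance of √(1.4² + 4.6²) ≈ 4.8.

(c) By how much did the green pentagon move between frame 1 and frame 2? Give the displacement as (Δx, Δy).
(-0.1, 4.3)

The green pentagon was at (4.1, 7.5) in frame 1 and (4.0, 11.8) in frame 2.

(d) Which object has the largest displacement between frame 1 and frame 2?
the cyan cross

(moved 6.1; next 4.8)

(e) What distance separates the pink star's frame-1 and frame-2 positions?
2.8

The pink star moved from (1.1, 1.4) to (3.7, 2.3), a distance of √(2.6² + 0.9²) ≈ 2.8.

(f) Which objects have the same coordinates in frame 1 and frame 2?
the cyan pentagon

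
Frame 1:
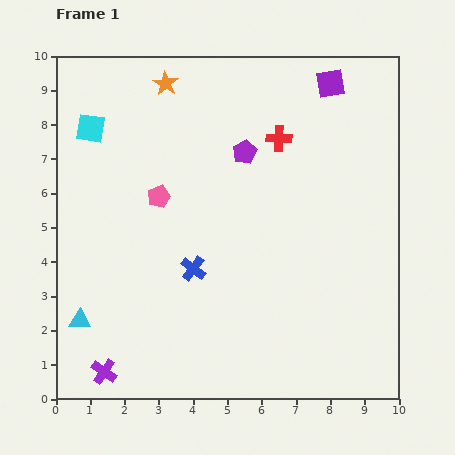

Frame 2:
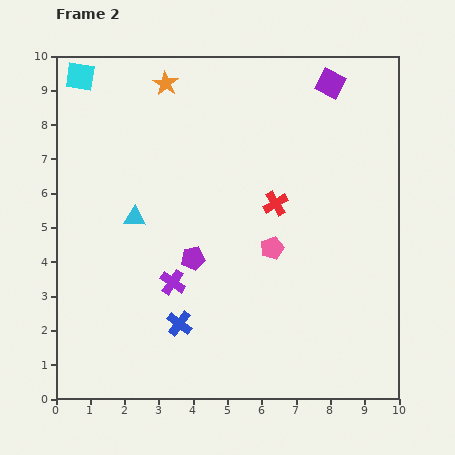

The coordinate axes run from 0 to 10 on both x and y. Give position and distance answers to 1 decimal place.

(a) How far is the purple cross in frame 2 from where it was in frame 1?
3.3

The purple cross moved from (1.4, 0.8) to (3.4, 3.4), a distance of √(2.0² + 2.6²) ≈ 3.3.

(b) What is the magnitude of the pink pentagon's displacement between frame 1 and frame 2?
3.6

The pink pentagon moved from (3.0, 5.9) to (6.3, 4.4), a distance of √(3.3² + 1.5²) ≈ 3.6.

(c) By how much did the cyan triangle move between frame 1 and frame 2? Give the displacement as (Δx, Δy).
(1.6, 3.0)

The cyan triangle was at (0.7, 2.3) in frame 1 and (2.3, 5.3) in frame 2.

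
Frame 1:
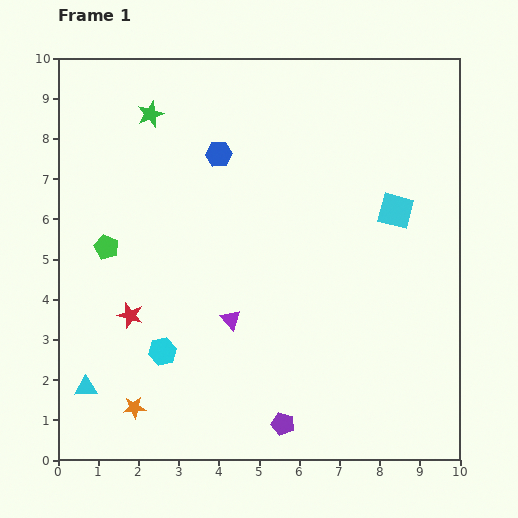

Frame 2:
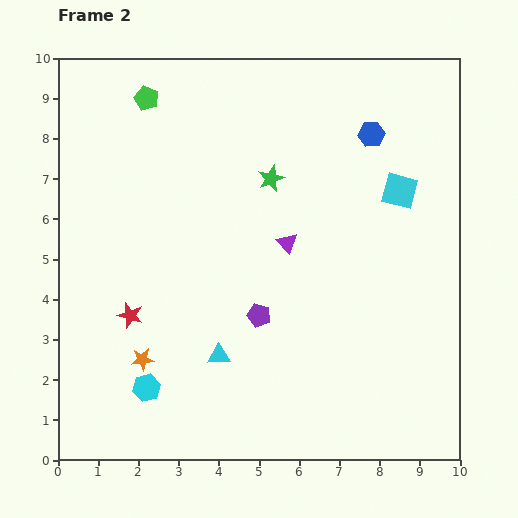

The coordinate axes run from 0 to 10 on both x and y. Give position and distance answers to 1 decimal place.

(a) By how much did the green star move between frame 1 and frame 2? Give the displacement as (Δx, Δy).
(3.0, -1.6)

The green star was at (2.3, 8.6) in frame 1 and (5.3, 7.0) in frame 2.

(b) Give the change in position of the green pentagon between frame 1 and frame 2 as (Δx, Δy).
(1.0, 3.7)

The green pentagon was at (1.2, 5.3) in frame 1 and (2.2, 9.0) in frame 2.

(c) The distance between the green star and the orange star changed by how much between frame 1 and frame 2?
-1.8

Distance in frame 1: 7.3. Distance in frame 2: 5.5.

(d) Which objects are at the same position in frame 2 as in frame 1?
the red star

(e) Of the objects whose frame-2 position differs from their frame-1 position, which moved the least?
the cyan square

(moved 0.5)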